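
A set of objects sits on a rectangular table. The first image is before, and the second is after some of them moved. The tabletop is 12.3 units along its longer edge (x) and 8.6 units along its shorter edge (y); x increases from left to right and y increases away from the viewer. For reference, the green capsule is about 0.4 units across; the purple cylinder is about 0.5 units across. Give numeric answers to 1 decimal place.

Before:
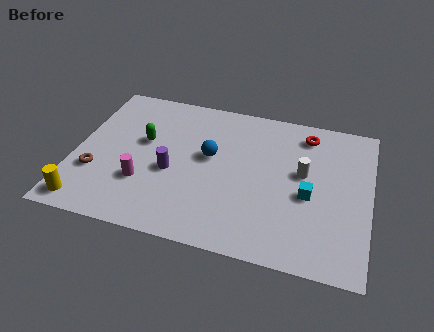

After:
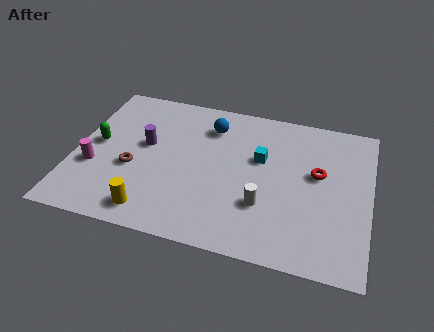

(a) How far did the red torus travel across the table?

2.3

From (9.5, 7.2) to (10.1, 5.0), the red torus covered √(0.6² + 2.2²) ≈ 2.3 units.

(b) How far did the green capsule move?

2.0

From (2.8, 5.1) to (0.9, 4.5), the green capsule covered √(1.9² + 0.6²) ≈ 2.0 units.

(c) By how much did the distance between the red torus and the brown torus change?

-1.8

Before: roughly 9.6 units apart; after: 7.8. That's 1.8 units closer together.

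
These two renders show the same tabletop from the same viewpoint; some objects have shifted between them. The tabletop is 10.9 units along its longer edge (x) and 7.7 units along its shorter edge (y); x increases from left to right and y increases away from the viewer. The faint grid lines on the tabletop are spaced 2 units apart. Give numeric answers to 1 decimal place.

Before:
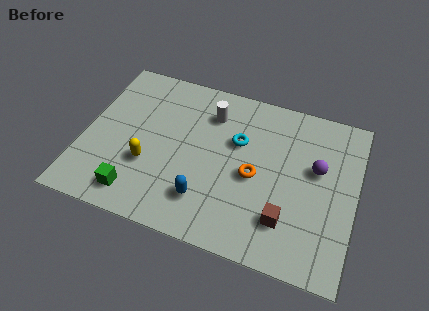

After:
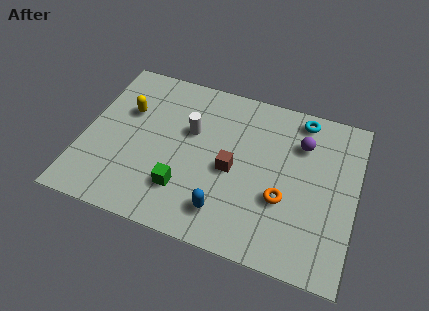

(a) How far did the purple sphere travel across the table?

1.2

From (9.3, 4.6) to (8.6, 5.6), the purple sphere covered √(0.7² + 1.0²) ≈ 1.2 units.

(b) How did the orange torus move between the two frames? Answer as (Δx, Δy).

(1.2, -0.7)

The orange torus was at about (6.9, 3.5) and moved to about (8.1, 2.8).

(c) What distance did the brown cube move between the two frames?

2.8

The brown cube moved from about (8.3, 1.9) to (6.0, 3.5), a distance of √(2.3² + 1.6²) ≈ 2.8.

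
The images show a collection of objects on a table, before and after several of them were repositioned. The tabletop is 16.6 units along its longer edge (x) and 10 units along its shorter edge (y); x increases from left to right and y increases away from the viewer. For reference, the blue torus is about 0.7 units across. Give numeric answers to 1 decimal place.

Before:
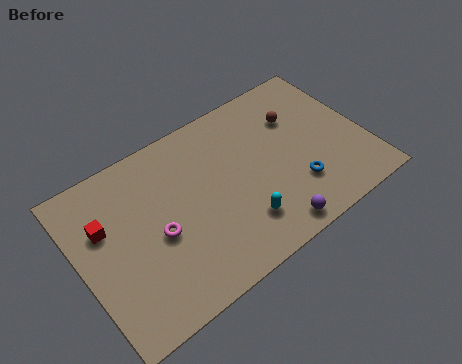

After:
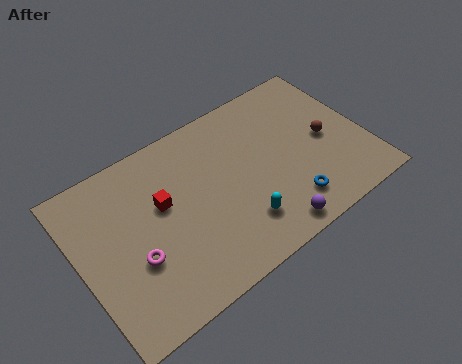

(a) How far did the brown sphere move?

2.6

The brown sphere was near (13.1, 7.0) before and (14.4, 4.8) after, so it travelled √(1.3² + 2.2²) ≈ 2.6 units.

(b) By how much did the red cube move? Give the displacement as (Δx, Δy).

(3.3, -0.5)

The red cube started near (1.6, 6.5) and ended near (4.9, 6.0).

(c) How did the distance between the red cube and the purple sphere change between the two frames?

-2.9

They were about 10.2 units apart before and 7.3 after — 2.9 units closer together.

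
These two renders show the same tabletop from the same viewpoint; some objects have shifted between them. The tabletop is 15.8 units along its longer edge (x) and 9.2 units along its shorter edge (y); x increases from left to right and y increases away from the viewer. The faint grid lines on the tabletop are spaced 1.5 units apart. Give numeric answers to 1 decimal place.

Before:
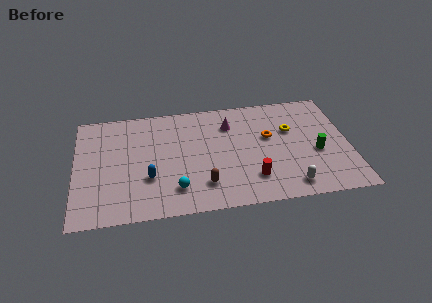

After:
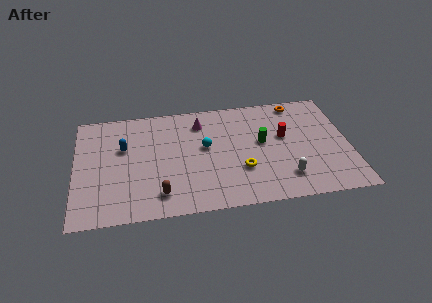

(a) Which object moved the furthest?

the yellow torus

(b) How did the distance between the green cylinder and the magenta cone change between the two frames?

-1.7

The distance was about 5.8 in the first image and 4.1 in the second, so they moved 1.7 units closer together.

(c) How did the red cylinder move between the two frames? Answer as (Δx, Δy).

(2.0, 3.2)

The red cylinder was at about (10.1, 2.2) and moved to about (12.1, 5.4).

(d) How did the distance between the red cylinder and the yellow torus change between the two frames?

-0.9

The distance was about 4.4 in the first image and 3.5 in the second, so they moved 0.9 units closer together.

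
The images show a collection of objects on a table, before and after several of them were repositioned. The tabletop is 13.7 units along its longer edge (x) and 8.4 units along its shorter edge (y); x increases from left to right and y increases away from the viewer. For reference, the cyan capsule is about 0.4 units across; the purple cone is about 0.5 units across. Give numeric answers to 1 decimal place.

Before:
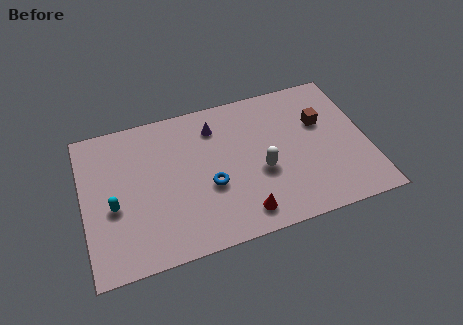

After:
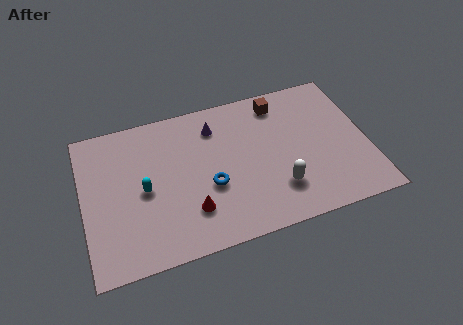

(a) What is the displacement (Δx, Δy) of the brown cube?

(-1.9, 1.7)

The brown cube was at about (11.6, 5.4) and moved to about (9.7, 7.1).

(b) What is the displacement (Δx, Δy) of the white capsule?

(0.7, -1.2)

The white capsule started near (8.5, 3.4) and ended near (9.2, 2.2).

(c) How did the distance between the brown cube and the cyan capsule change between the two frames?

-2.9

They were about 10.4 units apart before and 7.5 after — 2.9 units closer together.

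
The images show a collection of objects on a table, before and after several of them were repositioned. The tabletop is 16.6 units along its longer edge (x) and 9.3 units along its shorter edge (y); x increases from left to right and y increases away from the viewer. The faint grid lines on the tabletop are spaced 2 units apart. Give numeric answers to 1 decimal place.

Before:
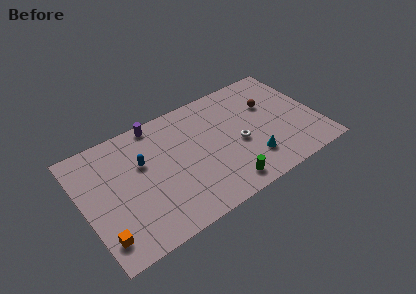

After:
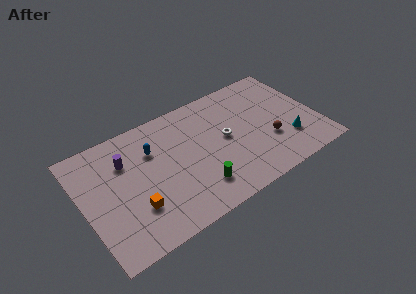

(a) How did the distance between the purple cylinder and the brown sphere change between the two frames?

+2.2

The distance was about 8.2 in the first image and 10.4 in the second, so they moved 2.2 units further apart.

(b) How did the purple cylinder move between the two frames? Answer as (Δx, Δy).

(-2.5, -1.9)

The purple cylinder started near (5.7, 8.5) and ended near (3.2, 6.6).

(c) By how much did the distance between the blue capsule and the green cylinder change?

-1.8

Before: roughly 6.9 units apart; after: 5.1. That's 1.8 units closer together.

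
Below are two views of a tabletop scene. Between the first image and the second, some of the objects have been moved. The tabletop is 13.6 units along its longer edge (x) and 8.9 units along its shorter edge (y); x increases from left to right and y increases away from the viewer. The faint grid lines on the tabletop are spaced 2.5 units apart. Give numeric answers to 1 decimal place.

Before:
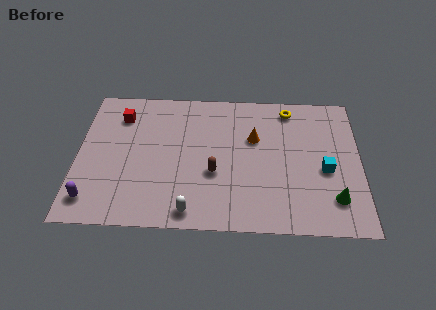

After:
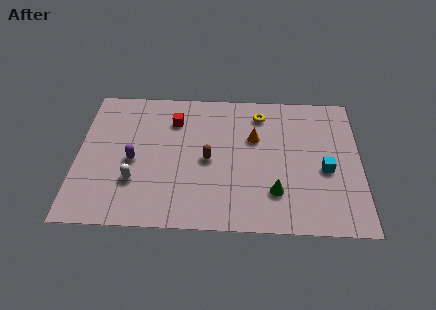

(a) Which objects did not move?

the orange cone and the cyan cube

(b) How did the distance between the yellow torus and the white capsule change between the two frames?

-0.6

Before: roughly 8.2 units apart; after: 7.6. That's 0.6 units closer together.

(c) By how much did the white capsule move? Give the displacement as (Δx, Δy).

(-2.7, 1.7)

The white capsule was at about (5.5, 1.0) and moved to about (2.8, 2.7).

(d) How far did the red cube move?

2.6

The red cube was near (2.0, 6.9) before and (4.6, 6.7) after, so it travelled √(2.6² + 0.2²) ≈ 2.6 units.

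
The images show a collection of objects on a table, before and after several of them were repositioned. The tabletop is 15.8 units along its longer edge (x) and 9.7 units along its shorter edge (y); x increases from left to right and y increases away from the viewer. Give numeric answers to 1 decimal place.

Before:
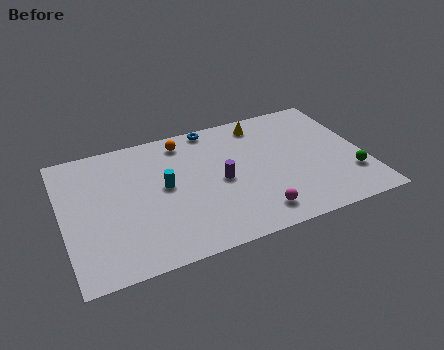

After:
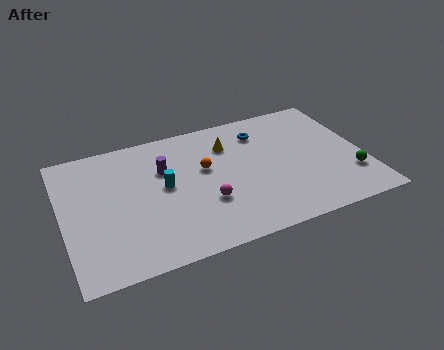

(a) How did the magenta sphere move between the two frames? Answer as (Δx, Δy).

(-2.4, 1.7)

From the two frames, the magenta sphere sits at roughly (9.7, 1.6) before and (7.3, 3.3) after.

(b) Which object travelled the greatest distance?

the purple cylinder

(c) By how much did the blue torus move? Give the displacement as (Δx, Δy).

(2.5, -1.3)

From the two frames, the blue torus sits at roughly (8.2, 8.9) before and (10.7, 7.6) after.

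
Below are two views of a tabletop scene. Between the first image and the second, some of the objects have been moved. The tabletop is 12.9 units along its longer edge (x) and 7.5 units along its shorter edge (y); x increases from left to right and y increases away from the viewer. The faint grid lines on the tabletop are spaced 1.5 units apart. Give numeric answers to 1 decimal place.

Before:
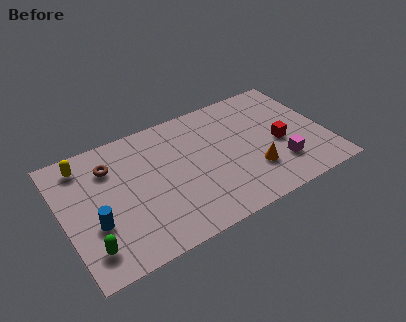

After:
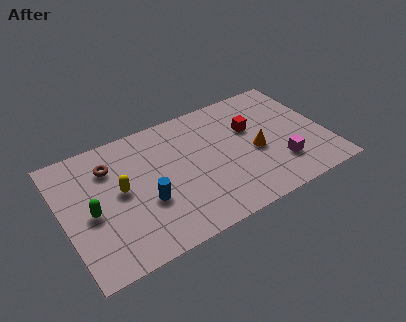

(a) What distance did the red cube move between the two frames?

1.9

From (10.6, 3.3) to (9.4, 4.8), the red cube covered √(1.2² + 1.5²) ≈ 1.9 units.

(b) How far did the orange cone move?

1.1

From (9.1, 2.2) to (9.4, 3.3), the orange cone covered √(0.3² + 1.1²) ≈ 1.1 units.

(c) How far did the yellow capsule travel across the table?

2.7

From (1.3, 6.3) to (2.8, 4.0), the yellow capsule covered √(1.5² + 2.3²) ≈ 2.7 units.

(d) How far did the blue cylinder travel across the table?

2.5

The blue cylinder was near (1.4, 2.7) before and (3.9, 2.8) after, so it travelled √(2.5² + 0.1²) ≈ 2.5 units.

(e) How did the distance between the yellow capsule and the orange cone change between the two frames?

-2.2

They were about 8.8 units apart before and 6.6 after — 2.2 units closer together.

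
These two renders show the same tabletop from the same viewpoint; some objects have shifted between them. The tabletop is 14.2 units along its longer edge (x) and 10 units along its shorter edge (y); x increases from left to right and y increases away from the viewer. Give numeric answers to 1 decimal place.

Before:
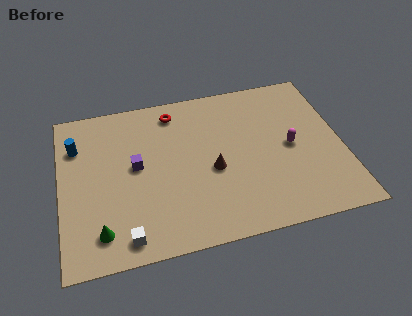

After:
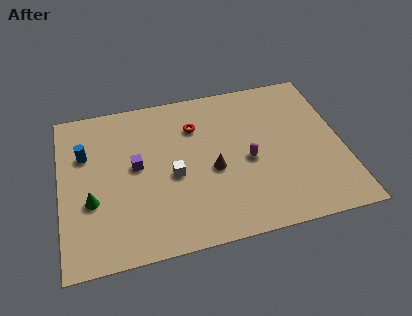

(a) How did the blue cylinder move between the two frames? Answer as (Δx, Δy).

(0.4, -0.6)

The blue cylinder was at about (0.9, 7.3) and moved to about (1.3, 6.7).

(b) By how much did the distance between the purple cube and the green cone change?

-1.2

They were about 4.1 units apart before and 2.9 after — 1.2 units closer together.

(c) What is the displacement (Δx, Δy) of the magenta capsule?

(-2.2, -0.4)

The magenta capsule was at about (11.6, 4.9) and moved to about (9.4, 4.5).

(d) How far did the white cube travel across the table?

4.1

From (3.1, 1.2) to (5.6, 4.4), the white cube covered √(2.5² + 3.2²) ≈ 4.1 units.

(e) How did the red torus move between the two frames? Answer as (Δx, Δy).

(1.0, -1.2)

The red torus started near (5.9, 8.5) and ended near (6.9, 7.3).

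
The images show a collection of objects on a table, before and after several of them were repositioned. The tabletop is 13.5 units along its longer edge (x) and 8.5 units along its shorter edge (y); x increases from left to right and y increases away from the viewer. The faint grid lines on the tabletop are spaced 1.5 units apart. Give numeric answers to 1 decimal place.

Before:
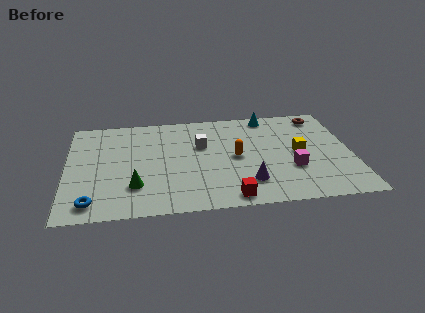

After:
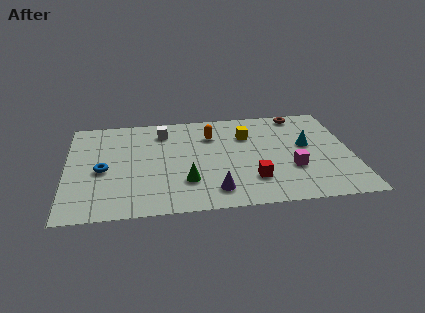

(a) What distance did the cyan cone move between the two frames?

3.3

The cyan cone was near (9.7, 7.6) before and (11.4, 4.8) after, so it travelled √(1.7² + 2.8²) ≈ 3.3 units.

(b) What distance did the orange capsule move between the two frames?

2.3

From (8.0, 4.2) to (6.9, 6.2), the orange capsule covered √(1.1² + 2.0²) ≈ 2.3 units.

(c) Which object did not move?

the magenta cube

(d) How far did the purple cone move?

1.7

From (8.5, 2.0) to (6.9, 1.5), the purple cone covered √(1.6² + 0.5²) ≈ 1.7 units.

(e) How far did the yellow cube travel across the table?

3.0

The yellow cube moved from about (11.0, 4.2) to (8.6, 6.0), a distance of √(2.4² + 1.8²) ≈ 3.0.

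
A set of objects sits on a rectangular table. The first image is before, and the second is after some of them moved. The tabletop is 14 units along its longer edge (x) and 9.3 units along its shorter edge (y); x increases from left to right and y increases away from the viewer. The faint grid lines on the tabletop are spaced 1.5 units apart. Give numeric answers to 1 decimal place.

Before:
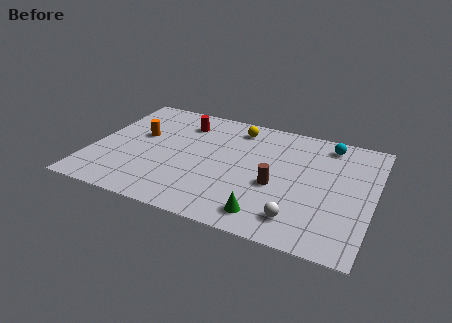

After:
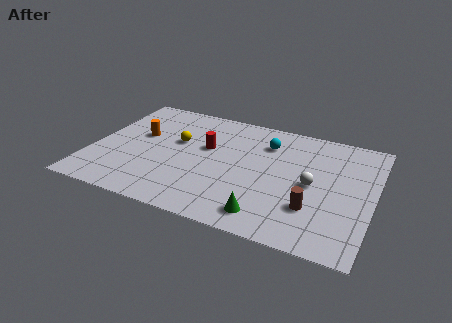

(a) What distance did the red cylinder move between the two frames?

2.2

The red cylinder moved from about (4.2, 7.3) to (5.6, 5.6), a distance of √(1.4² + 1.7²) ≈ 2.2.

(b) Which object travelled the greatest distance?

the yellow sphere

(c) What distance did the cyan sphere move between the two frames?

3.2

The cyan sphere was near (11.5, 8.0) before and (8.5, 7.0) after, so it travelled √(3.0² + 1.0²) ≈ 3.2 units.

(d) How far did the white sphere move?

2.8

The white sphere was near (10.6, 1.7) before and (11.0, 4.5) after, so it travelled √(0.4² + 2.8²) ≈ 2.8 units.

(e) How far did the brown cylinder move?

2.2

The brown cylinder was near (9.3, 3.8) before and (11.2, 2.7) after, so it travelled √(1.9² + 1.1²) ≈ 2.2 units.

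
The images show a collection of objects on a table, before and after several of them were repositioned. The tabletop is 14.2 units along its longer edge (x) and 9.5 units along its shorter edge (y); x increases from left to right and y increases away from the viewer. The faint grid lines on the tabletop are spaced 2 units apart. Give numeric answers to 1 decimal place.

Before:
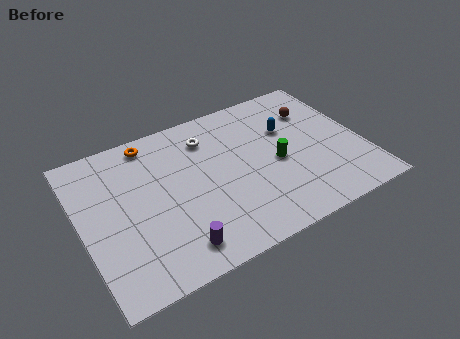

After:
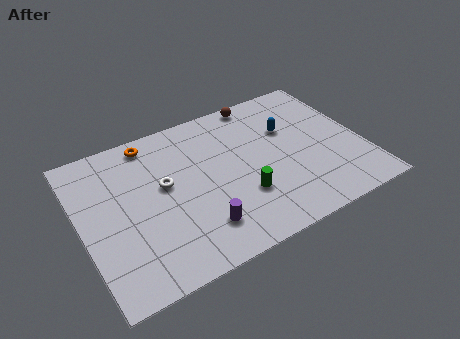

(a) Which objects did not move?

the blue capsule and the orange torus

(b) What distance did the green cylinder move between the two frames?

2.4

The green cylinder was near (9.8, 4.3) before and (7.8, 3.0) after, so it travelled √(2.0² + 1.3²) ≈ 2.4 units.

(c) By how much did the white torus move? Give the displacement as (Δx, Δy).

(-2.5, -2.0)

The white torus was at about (6.7, 7.4) and moved to about (4.2, 5.4).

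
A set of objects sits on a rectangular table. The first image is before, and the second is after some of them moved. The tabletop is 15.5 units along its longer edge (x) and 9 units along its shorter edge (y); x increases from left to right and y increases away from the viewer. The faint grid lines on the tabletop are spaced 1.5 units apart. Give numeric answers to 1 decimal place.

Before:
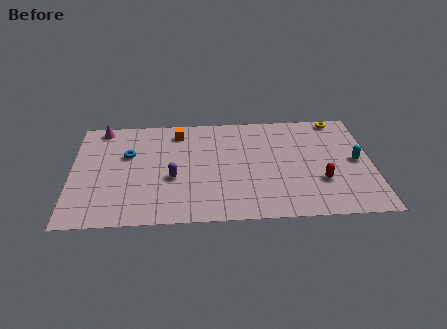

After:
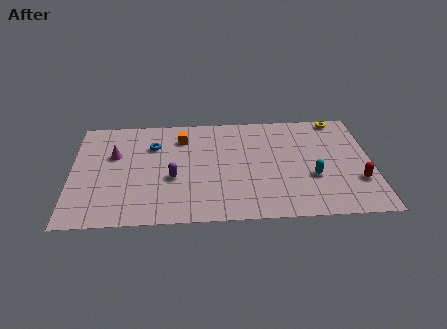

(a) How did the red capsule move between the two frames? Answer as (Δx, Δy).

(1.9, -0.1)

From the two frames, the red capsule sits at roughly (12.8, 2.9) before and (14.7, 2.8) after.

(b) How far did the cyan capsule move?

2.6

The cyan capsule moved from about (14.7, 4.5) to (12.4, 3.3), a distance of √(2.3² + 1.2²) ≈ 2.6.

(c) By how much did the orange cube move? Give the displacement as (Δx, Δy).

(0.2, -0.5)

The orange cube was at about (5.5, 7.5) and moved to about (5.7, 7.0).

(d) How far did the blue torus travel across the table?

1.5

The blue torus was near (2.9, 5.7) before and (4.2, 6.4) after, so it travelled √(1.3² + 0.7²) ≈ 1.5 units.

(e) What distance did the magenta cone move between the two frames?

2.5

The magenta cone was near (1.5, 8.1) before and (2.2, 5.7) after, so it travelled √(0.7² + 2.4²) ≈ 2.5 units.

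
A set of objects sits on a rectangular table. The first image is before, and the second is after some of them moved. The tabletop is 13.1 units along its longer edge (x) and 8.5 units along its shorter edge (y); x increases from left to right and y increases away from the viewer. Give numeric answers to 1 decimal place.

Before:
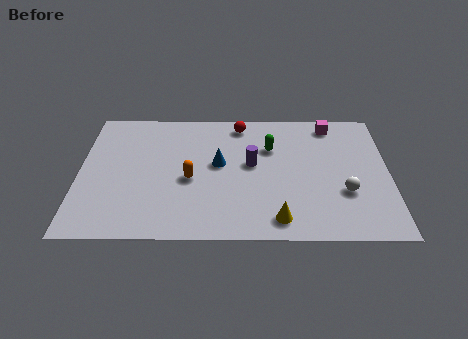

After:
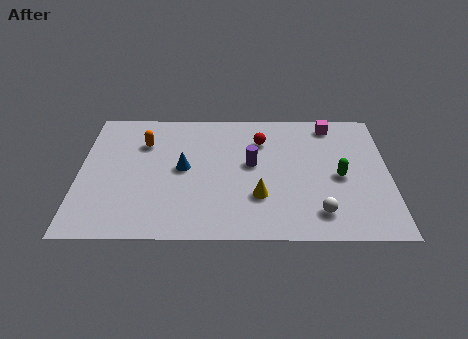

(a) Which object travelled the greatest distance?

the green capsule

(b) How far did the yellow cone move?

1.6

The yellow cone moved from about (8.4, 1.2) to (7.6, 2.6), a distance of √(0.8² + 1.4²) ≈ 1.6.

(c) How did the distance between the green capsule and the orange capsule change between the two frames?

+4.6

The distance was about 4.0 in the first image and 8.6 in the second, so they moved 4.6 units further apart.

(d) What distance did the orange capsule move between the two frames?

3.1

From (4.7, 3.7) to (2.7, 6.1), the orange capsule covered √(2.0² + 2.4²) ≈ 3.1 units.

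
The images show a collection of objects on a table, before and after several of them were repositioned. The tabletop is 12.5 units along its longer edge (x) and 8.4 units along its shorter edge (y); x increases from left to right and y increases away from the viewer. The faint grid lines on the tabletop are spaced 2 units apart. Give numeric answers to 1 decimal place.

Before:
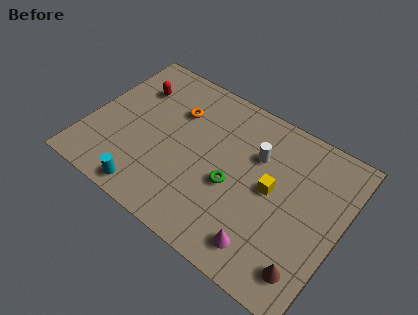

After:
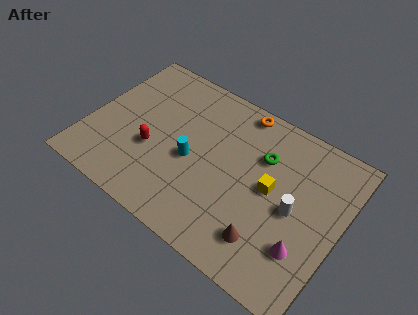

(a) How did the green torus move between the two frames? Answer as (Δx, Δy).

(1.1, 2.3)

The green torus started near (7.3, 3.5) and ended near (8.4, 5.8).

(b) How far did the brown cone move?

2.0

From (11.4, 1.5) to (9.4, 1.8), the brown cone covered √(2.0² + 0.3²) ≈ 2.0 units.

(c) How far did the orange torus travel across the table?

3.4

The orange torus moved from about (4.0, 5.9) to (6.9, 7.6), a distance of √(2.9² + 1.7²) ≈ 3.4.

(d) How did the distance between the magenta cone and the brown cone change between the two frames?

-0.3

Before: roughly 2.1 units apart; after: 1.8. That's 0.3 units closer together.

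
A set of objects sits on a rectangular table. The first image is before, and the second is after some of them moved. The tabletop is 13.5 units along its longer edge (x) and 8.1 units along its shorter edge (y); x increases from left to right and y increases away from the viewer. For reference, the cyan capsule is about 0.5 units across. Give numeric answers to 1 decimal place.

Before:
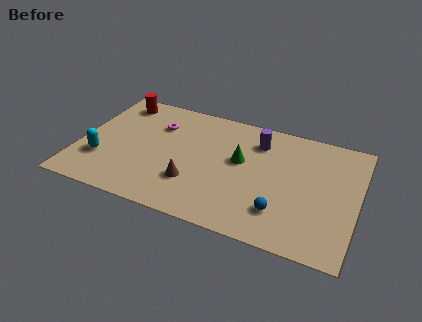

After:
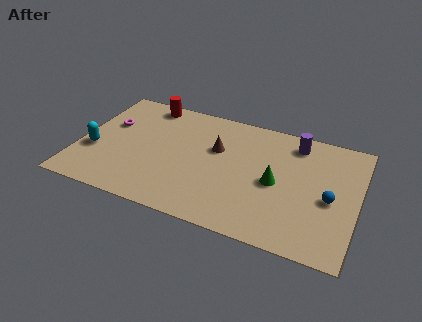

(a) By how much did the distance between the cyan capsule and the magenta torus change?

-1.9

They were about 4.1 units apart before and 2.2 after — 1.9 units closer together.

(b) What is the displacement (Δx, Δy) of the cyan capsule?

(-0.4, 0.5)

The cyan capsule was at about (1.2, 2.5) and moved to about (0.8, 3.0).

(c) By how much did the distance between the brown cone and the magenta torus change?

+1.3

The distance was about 4.0 in the first image and 5.3 in the second, so they moved 1.3 units further apart.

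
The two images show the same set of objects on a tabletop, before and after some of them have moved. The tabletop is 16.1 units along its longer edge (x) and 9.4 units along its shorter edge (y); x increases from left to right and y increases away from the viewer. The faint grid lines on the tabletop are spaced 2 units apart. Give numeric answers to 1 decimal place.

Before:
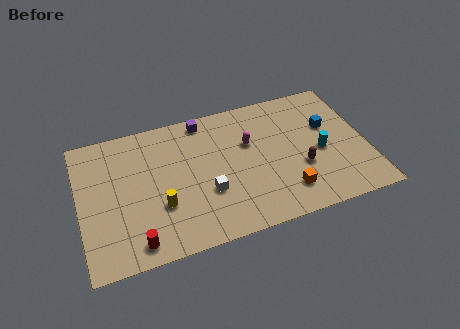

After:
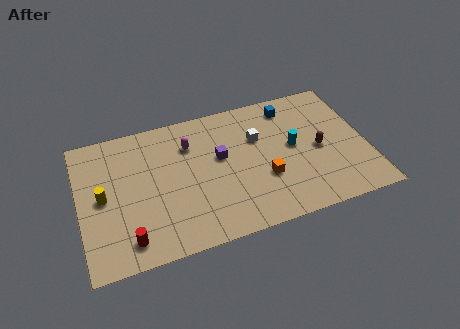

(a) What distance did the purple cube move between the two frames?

3.0

From (7.2, 8.4) to (7.9, 5.5), the purple cube covered √(0.7² + 2.9²) ≈ 3.0 units.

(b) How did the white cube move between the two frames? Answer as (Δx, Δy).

(3.1, 2.9)

From the two frames, the white cube sits at roughly (7.0, 3.3) before and (10.1, 6.2) after.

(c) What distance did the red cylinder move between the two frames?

0.5

The red cylinder was near (2.9, 1.2) before and (2.5, 1.5) after, so it travelled √(0.4² + 0.3²) ≈ 0.5 units.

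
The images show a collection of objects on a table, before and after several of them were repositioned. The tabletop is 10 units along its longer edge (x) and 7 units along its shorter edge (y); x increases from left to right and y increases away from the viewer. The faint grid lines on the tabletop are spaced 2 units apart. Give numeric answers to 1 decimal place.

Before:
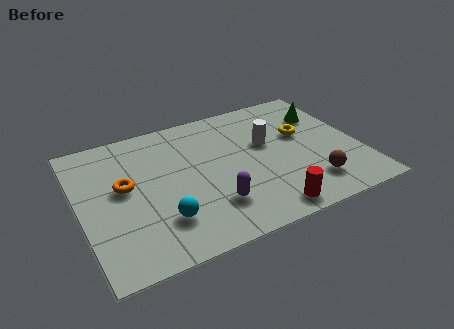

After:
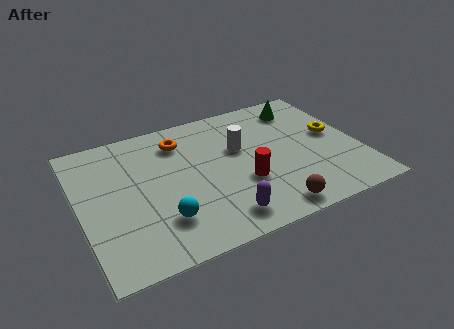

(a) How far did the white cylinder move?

1.0

The white cylinder moved from about (6.8, 4.2) to (5.8, 4.3), a distance of √(1.0² + 0.1²) ≈ 1.0.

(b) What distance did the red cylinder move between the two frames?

1.8

From (6.3, 0.8) to (5.7, 2.5), the red cylinder covered √(0.6² + 1.7²) ≈ 1.8 units.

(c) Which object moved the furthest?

the orange torus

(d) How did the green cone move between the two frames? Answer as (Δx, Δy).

(-0.7, 0.7)

From the two frames, the green cone sits at roughly (9.0, 5.0) before and (8.3, 5.7) after.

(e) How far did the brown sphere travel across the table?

1.7

The brown sphere moved from about (8.0, 1.5) to (6.4, 0.8), a distance of √(1.6² + 0.7²) ≈ 1.7.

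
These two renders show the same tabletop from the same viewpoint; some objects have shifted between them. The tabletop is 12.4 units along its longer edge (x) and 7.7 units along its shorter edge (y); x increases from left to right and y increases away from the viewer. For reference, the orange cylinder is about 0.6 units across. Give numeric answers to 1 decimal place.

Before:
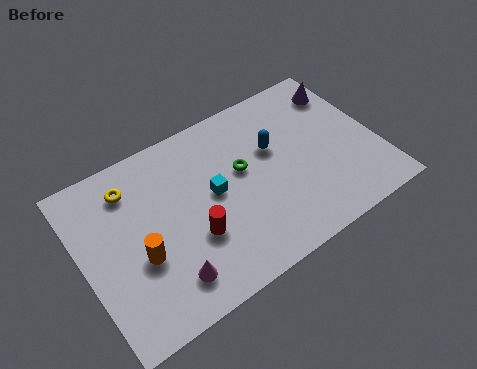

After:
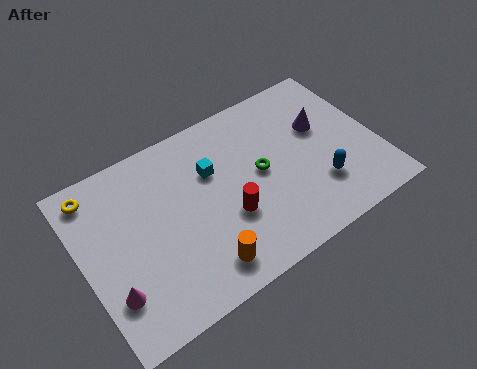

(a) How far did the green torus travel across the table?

0.9

From (6.8, 4.5) to (7.5, 4.0), the green torus covered √(0.7² + 0.5²) ≈ 0.9 units.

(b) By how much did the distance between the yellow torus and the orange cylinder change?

+3.3

They were about 3.1 units apart before and 6.4 after — 3.3 units further apart.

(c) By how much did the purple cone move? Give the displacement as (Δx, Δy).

(-1.2, -1.3)

The purple cone was at about (11.5, 6.1) and moved to about (10.3, 4.8).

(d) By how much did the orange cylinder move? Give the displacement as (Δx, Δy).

(2.3, -1.7)

The orange cylinder was at about (2.2, 3.0) and moved to about (4.5, 1.3).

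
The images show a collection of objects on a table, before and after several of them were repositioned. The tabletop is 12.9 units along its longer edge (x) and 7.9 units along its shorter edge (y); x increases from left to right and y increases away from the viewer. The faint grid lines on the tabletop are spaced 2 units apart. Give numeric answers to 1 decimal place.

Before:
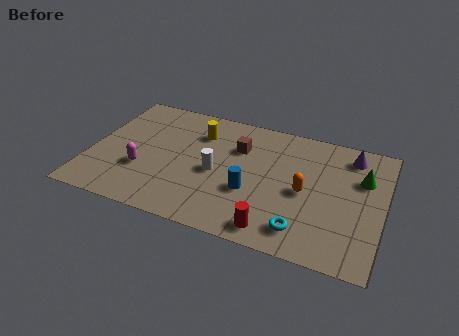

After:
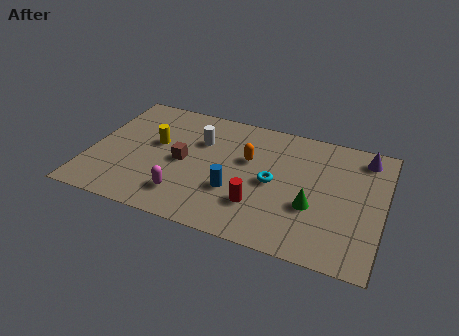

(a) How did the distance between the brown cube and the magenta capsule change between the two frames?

-2.8

They were about 4.9 units apart before and 2.1 after — 2.8 units closer together.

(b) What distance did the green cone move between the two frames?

3.1

The green cone moved from about (11.9, 5.3) to (9.9, 2.9), a distance of √(2.0² + 2.4²) ≈ 3.1.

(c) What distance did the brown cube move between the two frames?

2.9

The brown cube moved from about (6.4, 5.5) to (4.1, 3.8), a distance of √(2.3² + 1.7²) ≈ 2.9.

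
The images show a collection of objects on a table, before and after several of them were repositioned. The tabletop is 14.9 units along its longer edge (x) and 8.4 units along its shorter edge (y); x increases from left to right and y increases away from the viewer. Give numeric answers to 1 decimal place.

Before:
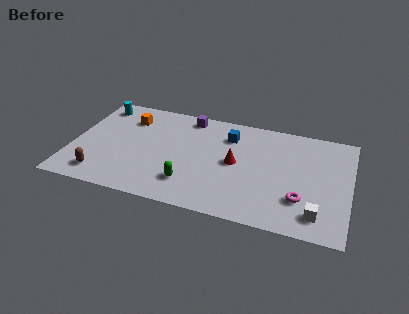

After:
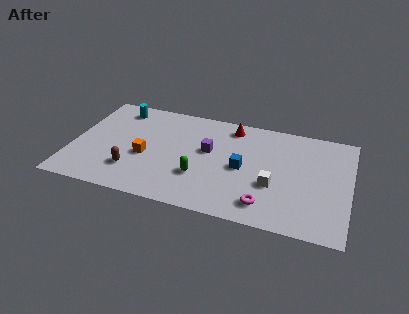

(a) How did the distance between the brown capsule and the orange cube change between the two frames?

-3.7

Before: roughly 5.1 units apart; after: 1.4. That's 3.7 units closer together.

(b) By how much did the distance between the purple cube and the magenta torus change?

-3.4

Before: roughly 8.1 units apart; after: 4.7. That's 3.4 units closer together.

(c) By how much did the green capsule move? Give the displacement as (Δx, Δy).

(0.5, 0.7)

The green capsule was at about (6.5, 2.0) and moved to about (7.0, 2.7).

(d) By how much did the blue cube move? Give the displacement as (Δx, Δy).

(0.9, -2.4)

The blue cube started near (8.3, 6.4) and ended near (9.2, 4.0).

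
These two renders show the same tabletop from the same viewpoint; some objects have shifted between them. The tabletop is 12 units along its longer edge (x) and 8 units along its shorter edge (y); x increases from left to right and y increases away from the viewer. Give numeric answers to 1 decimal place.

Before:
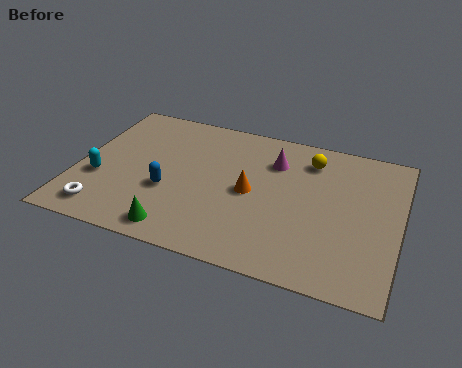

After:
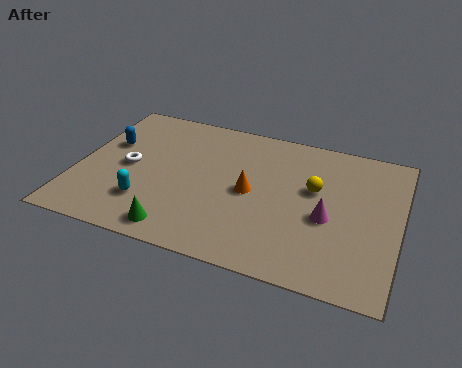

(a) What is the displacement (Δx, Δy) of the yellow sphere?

(0.3, -1.6)

The yellow sphere was at about (8.5, 6.4) and moved to about (8.8, 4.8).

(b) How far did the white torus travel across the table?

2.8

From (1.3, 1.2) to (1.9, 3.9), the white torus covered √(0.6² + 2.7²) ≈ 2.8 units.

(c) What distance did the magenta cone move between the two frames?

3.3

From (7.2, 5.9) to (9.4, 3.4), the magenta cone covered √(2.2² + 2.5²) ≈ 3.3 units.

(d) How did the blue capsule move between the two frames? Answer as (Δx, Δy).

(-2.5, 2.0)

From the two frames, the blue capsule sits at roughly (3.5, 3.0) before and (1.0, 5.0) after.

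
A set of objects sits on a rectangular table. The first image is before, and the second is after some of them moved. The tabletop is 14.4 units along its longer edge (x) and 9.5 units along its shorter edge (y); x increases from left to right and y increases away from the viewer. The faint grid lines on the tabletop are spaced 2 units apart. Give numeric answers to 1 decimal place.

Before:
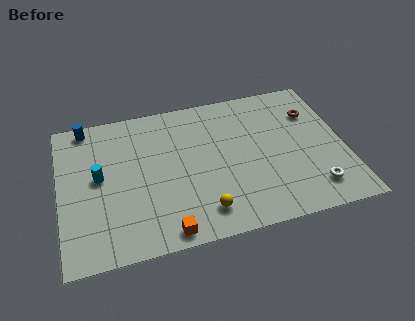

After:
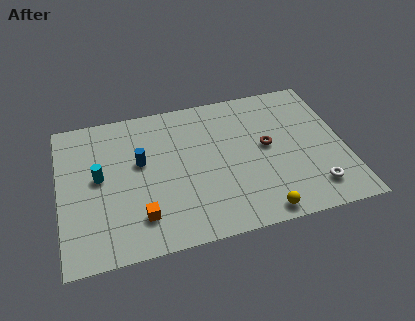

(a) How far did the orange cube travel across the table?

1.7

From (5.1, 0.9) to (3.9, 2.1), the orange cube covered √(1.2² + 1.2²) ≈ 1.7 units.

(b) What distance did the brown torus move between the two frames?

3.0

From (13.0, 6.8) to (10.5, 5.1), the brown torus covered √(2.5² + 1.7²) ≈ 3.0 units.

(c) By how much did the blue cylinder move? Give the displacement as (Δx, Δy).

(2.6, -3.0)

The blue cylinder started near (1.5, 8.6) and ended near (4.1, 5.6).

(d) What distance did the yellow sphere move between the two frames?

2.9

The yellow sphere moved from about (7.0, 1.7) to (9.8, 0.9), a distance of √(2.8² + 0.8²) ≈ 2.9.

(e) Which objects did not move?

the cyan cylinder and the white torus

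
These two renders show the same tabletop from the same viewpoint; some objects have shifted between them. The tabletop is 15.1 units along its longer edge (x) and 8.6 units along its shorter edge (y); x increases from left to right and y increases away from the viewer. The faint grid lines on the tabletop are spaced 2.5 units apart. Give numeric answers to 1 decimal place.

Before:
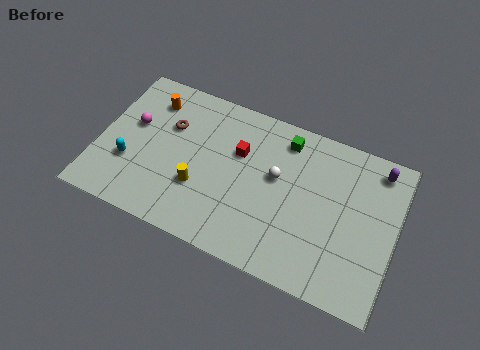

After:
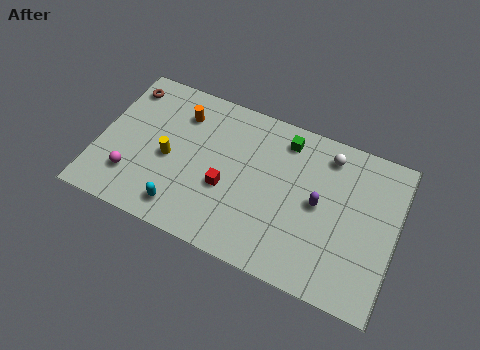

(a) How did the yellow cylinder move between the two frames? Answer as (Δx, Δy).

(-1.7, 1.0)

The yellow cylinder was at about (5.3, 2.9) and moved to about (3.6, 3.9).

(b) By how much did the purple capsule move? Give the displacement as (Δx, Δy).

(-2.7, -3.0)

The purple capsule started near (13.9, 7.4) and ended near (11.2, 4.4).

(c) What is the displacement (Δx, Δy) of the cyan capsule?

(2.9, -1.5)

From the two frames, the cyan capsule sits at roughly (1.7, 2.9) before and (4.6, 1.4) after.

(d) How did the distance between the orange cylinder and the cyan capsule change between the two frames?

+1.3

They were about 3.9 units apart before and 5.2 after — 1.3 units further apart.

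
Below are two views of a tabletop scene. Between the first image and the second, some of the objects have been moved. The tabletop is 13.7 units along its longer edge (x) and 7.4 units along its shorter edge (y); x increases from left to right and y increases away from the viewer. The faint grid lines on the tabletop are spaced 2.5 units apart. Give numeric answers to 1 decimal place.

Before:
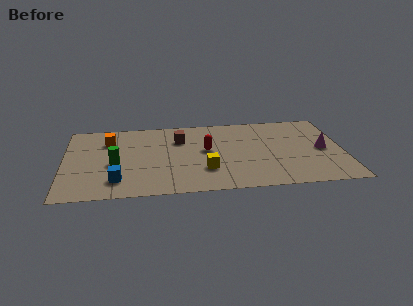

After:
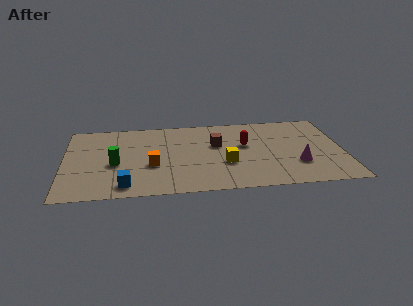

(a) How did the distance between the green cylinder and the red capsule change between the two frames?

+1.9

They were about 4.6 units apart before and 6.5 after — 1.9 units further apart.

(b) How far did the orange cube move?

3.3

The orange cube was near (2.2, 5.5) before and (4.3, 2.9) after, so it travelled √(2.1² + 2.6²) ≈ 3.3 units.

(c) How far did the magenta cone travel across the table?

1.8

From (12.7, 3.6) to (11.4, 2.3), the magenta cone covered √(1.3² + 1.3²) ≈ 1.8 units.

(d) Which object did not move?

the green cylinder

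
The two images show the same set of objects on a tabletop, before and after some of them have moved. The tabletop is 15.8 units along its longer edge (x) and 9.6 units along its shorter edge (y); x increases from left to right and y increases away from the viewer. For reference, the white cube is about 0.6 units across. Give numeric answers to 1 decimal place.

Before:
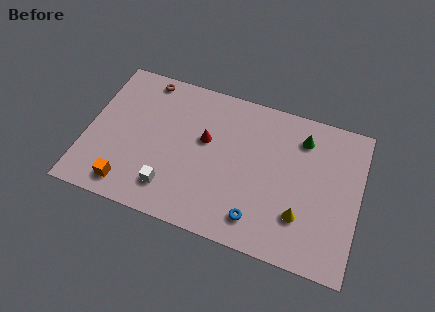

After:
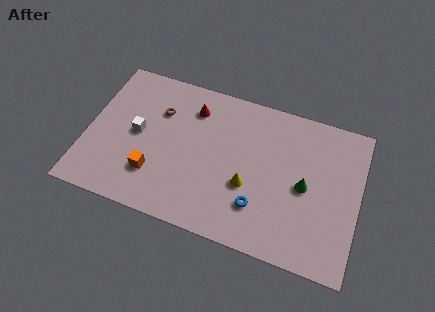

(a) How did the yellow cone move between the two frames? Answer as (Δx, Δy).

(-3.1, 0.9)

The yellow cone started near (12.6, 2.7) and ended near (9.5, 3.6).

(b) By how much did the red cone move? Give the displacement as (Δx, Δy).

(-0.9, 1.8)

The red cone started near (6.8, 5.7) and ended near (5.9, 7.5).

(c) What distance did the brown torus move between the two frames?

2.1

From (3.0, 8.6) to (4.0, 6.7), the brown torus covered √(1.0² + 1.9²) ≈ 2.1 units.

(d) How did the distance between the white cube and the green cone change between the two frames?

+0.7

They were about 9.1 units apart before and 9.8 after — 0.7 units further apart.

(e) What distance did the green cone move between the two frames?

3.0

The green cone moved from about (12.3, 7.6) to (12.7, 4.6), a distance of √(0.4² + 3.0²) ≈ 3.0.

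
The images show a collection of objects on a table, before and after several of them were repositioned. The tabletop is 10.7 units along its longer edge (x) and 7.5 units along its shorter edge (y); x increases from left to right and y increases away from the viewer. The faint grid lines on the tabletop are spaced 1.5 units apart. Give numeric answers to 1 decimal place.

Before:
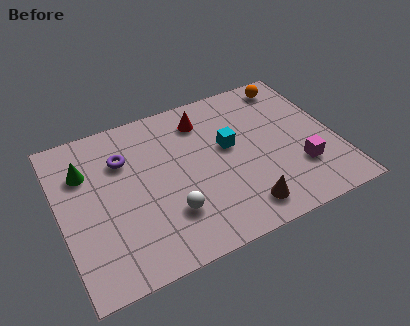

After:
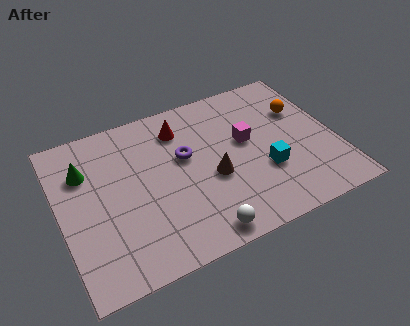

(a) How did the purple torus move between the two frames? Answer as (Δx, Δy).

(2.3, -0.8)

The purple torus started near (2.6, 5.3) and ended near (4.9, 4.5).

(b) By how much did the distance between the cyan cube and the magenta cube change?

-1.5

The distance was about 3.3 in the first image and 1.8 in the second, so they moved 1.5 units closer together.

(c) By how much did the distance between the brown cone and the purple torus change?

-4.1

They were about 5.8 units apart before and 1.7 after — 4.1 units closer together.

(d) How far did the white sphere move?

1.6

The white sphere moved from about (4.0, 2.1) to (5.0, 0.8), a distance of √(1.0² + 1.3²) ≈ 1.6.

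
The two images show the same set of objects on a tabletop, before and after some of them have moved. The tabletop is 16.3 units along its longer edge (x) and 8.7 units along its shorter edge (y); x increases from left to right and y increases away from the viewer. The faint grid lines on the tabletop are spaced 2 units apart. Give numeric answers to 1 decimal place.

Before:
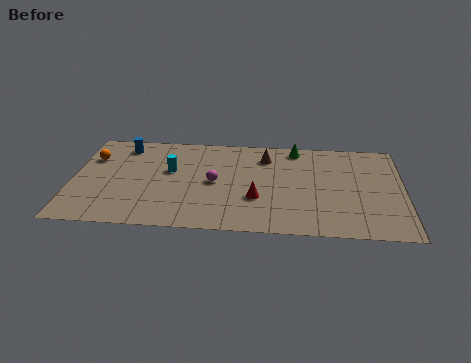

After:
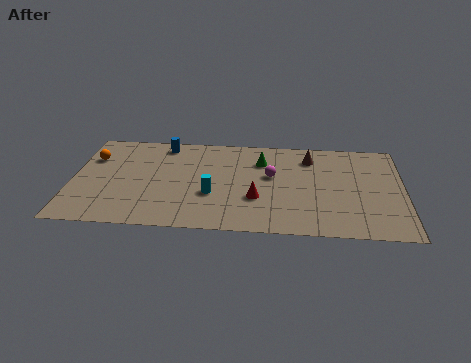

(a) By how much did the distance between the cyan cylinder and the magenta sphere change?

+1.1

Before: roughly 2.4 units apart; after: 3.5. That's 1.1 units further apart.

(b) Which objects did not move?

the red cone and the orange sphere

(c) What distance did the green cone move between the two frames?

2.1

The green cone moved from about (11.0, 7.7) to (9.3, 6.4), a distance of √(1.7² + 1.3²) ≈ 2.1.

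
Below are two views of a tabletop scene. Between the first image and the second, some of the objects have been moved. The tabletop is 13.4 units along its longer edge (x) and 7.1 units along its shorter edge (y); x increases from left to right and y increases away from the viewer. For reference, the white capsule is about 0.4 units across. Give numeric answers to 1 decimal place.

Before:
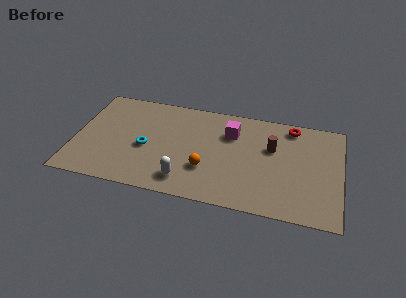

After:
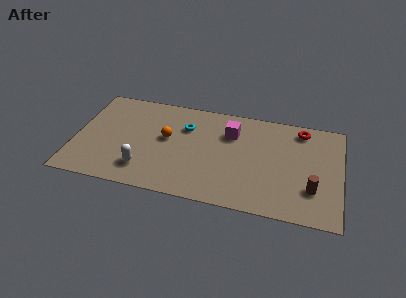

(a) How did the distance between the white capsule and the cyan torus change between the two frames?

+1.1

They were about 2.8 units apart before and 3.9 after — 1.1 units further apart.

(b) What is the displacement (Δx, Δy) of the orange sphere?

(-2.1, 1.7)

From the two frames, the orange sphere sits at roughly (6.7, 2.3) before and (4.6, 4.0) after.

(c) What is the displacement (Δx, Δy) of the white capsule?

(-2.1, 0.3)

From the two frames, the white capsule sits at roughly (5.7, 1.3) before and (3.6, 1.6) after.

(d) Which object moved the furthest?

the brown cylinder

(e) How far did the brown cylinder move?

3.2

The brown cylinder moved from about (9.9, 4.5) to (12.0, 2.1), a distance of √(2.1² + 2.4²) ≈ 3.2.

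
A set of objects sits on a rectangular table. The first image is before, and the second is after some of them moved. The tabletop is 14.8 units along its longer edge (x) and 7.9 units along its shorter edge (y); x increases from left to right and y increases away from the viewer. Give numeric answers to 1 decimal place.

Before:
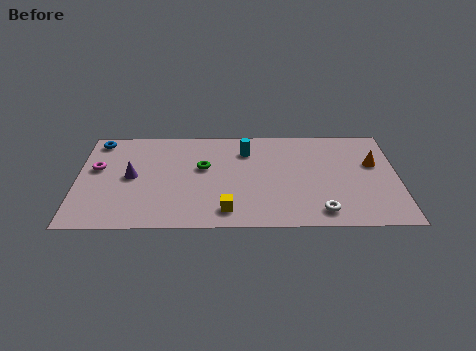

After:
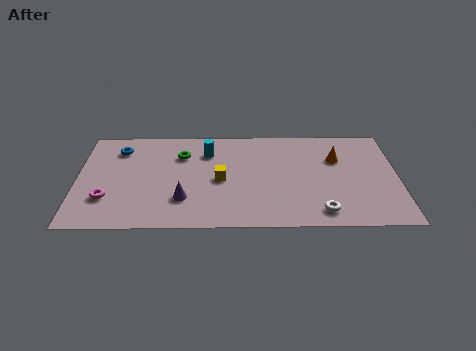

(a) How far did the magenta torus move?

2.5

The magenta torus was near (0.9, 4.7) before and (1.4, 2.3) after, so it travelled √(0.5² + 2.4²) ≈ 2.5 units.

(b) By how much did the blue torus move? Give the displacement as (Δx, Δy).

(1.0, -0.7)

From the two frames, the blue torus sits at roughly (0.9, 6.9) before and (1.9, 6.2) after.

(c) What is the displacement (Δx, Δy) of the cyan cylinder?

(-1.8, -0.1)

The cyan cylinder was at about (7.8, 6.0) and moved to about (6.0, 5.9).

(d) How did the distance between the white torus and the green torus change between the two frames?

+1.4

Before: roughly 6.4 units apart; after: 7.8. That's 1.4 units further apart.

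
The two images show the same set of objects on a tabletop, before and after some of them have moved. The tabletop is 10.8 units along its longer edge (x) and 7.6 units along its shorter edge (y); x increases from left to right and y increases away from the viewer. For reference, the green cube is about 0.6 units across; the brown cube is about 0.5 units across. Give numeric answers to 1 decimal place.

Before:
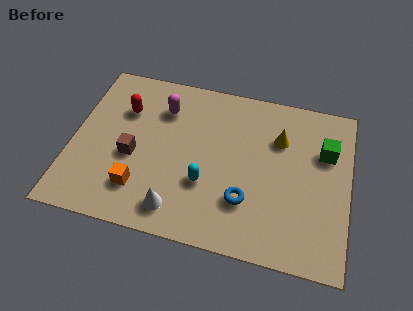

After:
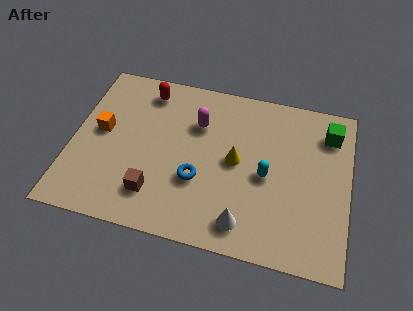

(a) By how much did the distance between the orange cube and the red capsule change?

-0.8

The distance was about 3.6 in the first image and 2.8 in the second, so they moved 0.8 units closer together.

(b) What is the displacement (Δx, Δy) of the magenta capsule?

(1.4, -0.4)

The magenta capsule was at about (3.4, 5.7) and moved to about (4.8, 5.3).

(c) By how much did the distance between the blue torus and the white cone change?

-0.4

They were about 2.8 units apart before and 2.4 after — 0.4 units closer together.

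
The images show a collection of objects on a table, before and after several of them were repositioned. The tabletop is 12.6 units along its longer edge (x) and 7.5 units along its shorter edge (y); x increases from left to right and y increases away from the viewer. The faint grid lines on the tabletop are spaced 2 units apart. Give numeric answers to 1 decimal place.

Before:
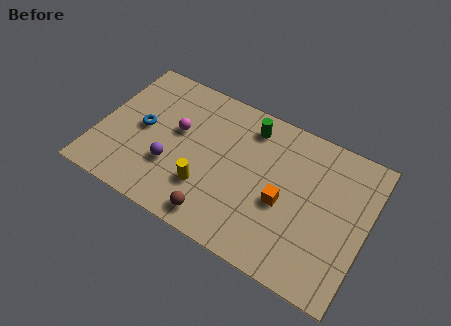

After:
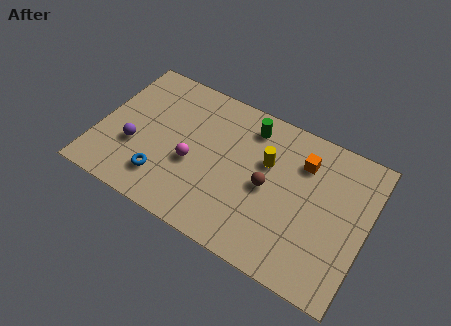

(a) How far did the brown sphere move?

3.3

The brown sphere was near (6.0, 1.0) before and (8.0, 3.6) after, so it travelled √(2.0² + 2.6²) ≈ 3.3 units.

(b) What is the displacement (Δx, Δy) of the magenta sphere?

(0.9, -1.3)

The magenta sphere started near (3.6, 4.4) and ended near (4.5, 3.1).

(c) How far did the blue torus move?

2.5

From (2.0, 3.8) to (3.3, 1.7), the blue torus covered √(1.3² + 2.1²) ≈ 2.5 units.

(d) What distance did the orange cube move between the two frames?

2.5

The orange cube moved from about (8.8, 3.2) to (9.4, 5.6), a distance of √(0.6² + 2.4²) ≈ 2.5.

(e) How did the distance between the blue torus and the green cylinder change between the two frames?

+0.3

They were about 5.4 units apart before and 5.7 after — 0.3 units further apart.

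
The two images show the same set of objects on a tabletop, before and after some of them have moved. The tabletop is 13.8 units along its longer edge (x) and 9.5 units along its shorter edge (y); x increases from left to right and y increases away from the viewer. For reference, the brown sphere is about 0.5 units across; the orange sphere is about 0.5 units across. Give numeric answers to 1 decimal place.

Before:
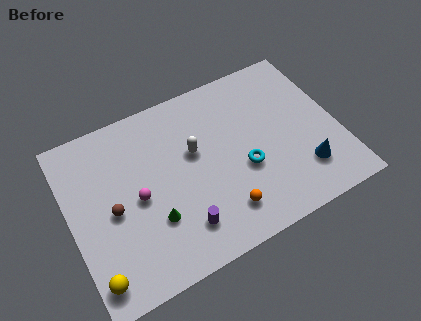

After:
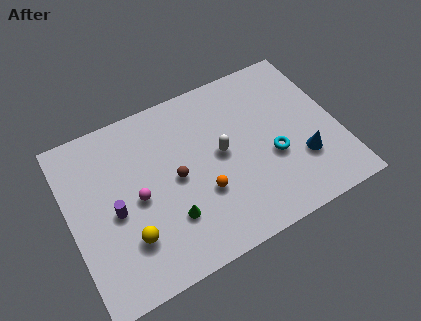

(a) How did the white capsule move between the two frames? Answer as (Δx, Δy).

(1.3, -0.7)

From the two frames, the white capsule sits at roughly (6.5, 5.7) before and (7.8, 5.0) after.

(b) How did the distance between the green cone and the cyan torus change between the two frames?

+0.7

They were about 4.9 units apart before and 5.6 after — 0.7 units further apart.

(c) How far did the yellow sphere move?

2.2

The yellow sphere was near (0.8, 1.4) before and (2.7, 2.6) after, so it travelled √(1.9² + 1.2²) ≈ 2.2 units.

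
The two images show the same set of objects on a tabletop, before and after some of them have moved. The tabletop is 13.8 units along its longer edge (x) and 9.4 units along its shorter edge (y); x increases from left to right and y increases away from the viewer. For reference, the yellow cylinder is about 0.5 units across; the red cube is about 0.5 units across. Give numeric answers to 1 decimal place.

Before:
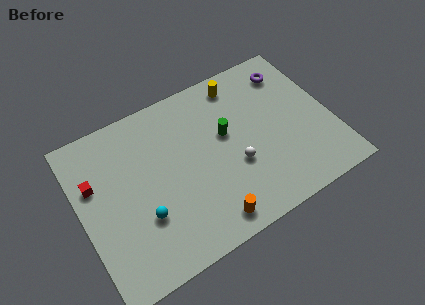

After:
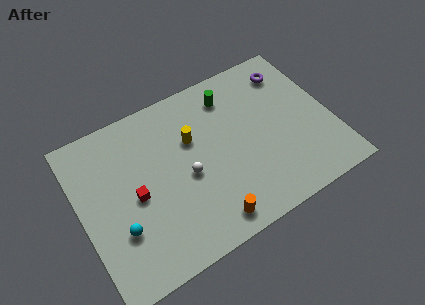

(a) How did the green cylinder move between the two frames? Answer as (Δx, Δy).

(0.6, 2.1)

The green cylinder was at about (8.1, 5.5) and moved to about (8.7, 7.6).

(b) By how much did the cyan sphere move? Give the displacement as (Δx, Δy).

(-1.3, -0.1)

From the two frames, the cyan sphere sits at roughly (3.1, 3.1) before and (1.8, 3.0) after.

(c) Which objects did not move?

the orange cylinder and the purple torus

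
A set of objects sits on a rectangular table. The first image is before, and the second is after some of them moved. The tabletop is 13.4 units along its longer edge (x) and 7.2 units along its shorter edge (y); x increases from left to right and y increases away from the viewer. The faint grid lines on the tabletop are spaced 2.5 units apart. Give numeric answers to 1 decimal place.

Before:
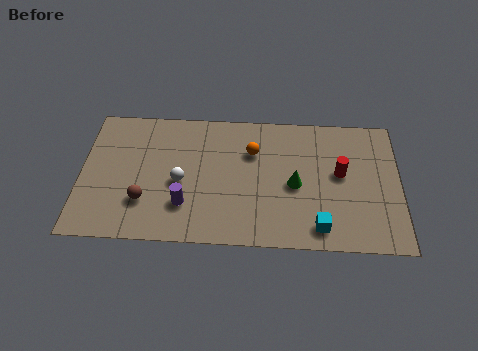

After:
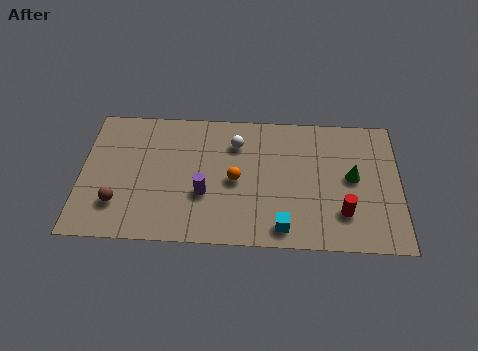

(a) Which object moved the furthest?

the white sphere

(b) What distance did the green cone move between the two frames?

2.5

From (9.0, 3.3) to (11.4, 3.8), the green cone covered √(2.4² + 0.5²) ≈ 2.5 units.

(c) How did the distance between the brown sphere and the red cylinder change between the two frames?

+1.0

They were about 8.4 units apart before and 9.4 after — 1.0 units further apart.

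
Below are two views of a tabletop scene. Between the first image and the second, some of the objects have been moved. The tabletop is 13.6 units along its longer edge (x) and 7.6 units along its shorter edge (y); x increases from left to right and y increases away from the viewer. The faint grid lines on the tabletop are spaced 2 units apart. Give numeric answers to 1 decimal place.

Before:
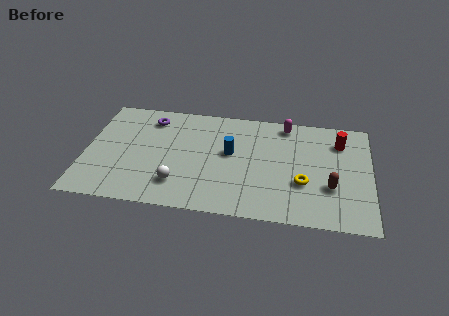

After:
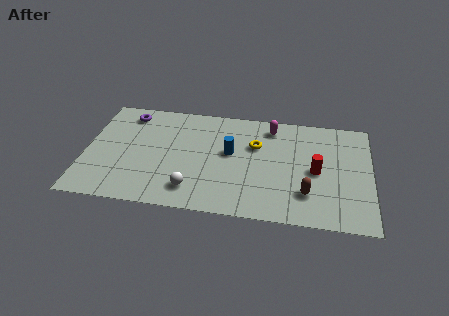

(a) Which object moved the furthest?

the yellow torus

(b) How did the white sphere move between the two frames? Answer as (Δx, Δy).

(0.7, -0.3)

From the two frames, the white sphere sits at roughly (4.5, 1.8) before and (5.2, 1.5) after.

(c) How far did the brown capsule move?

1.3

The brown capsule moved from about (11.7, 2.6) to (10.6, 2.0), a distance of √(1.1² + 0.6²) ≈ 1.3.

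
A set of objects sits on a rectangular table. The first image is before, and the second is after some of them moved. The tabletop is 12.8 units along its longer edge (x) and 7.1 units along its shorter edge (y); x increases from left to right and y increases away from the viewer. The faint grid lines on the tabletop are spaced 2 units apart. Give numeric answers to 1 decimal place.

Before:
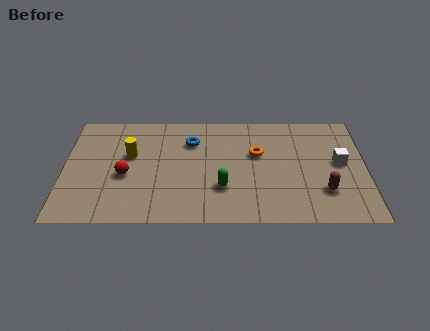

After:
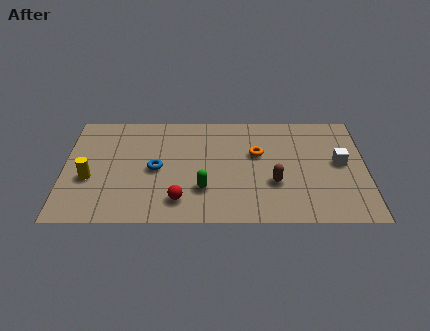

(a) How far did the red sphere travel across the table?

2.8

The red sphere moved from about (2.6, 3.0) to (4.9, 1.4), a distance of √(2.3² + 1.6²) ≈ 2.8.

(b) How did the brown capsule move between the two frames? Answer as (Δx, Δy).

(-2.1, 0.5)

The brown capsule was at about (11.0, 2.0) and moved to about (8.9, 2.5).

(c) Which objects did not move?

the orange torus and the white cube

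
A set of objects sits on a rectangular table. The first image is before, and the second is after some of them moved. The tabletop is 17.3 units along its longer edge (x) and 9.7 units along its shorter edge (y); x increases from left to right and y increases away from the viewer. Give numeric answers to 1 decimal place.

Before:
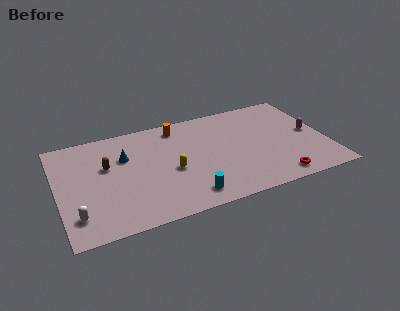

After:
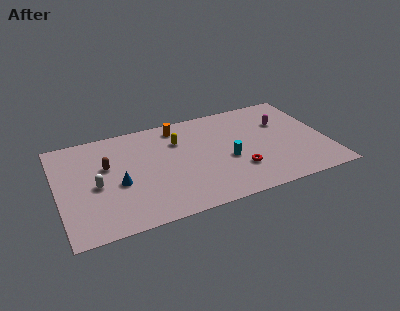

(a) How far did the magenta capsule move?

2.3

The magenta capsule was near (16.4, 4.9) before and (14.7, 6.5) after, so it travelled √(1.7² + 1.6²) ≈ 2.3 units.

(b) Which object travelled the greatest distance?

the cyan cylinder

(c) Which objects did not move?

the brown capsule and the orange cylinder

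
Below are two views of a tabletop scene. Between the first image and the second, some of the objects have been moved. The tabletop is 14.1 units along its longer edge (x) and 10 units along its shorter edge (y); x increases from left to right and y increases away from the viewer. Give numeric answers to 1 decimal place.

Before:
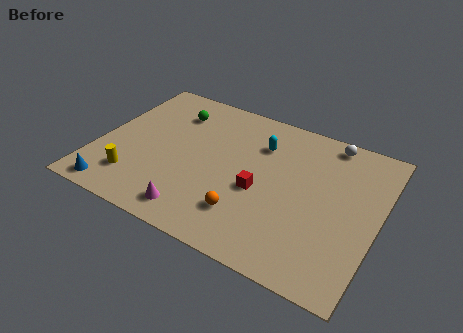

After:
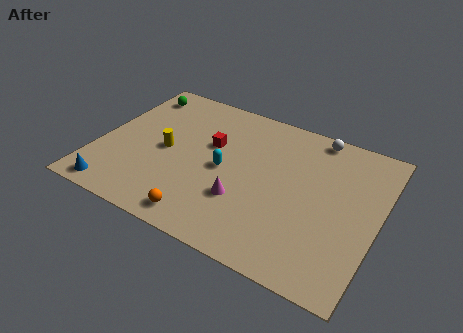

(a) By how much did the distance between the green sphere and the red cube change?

-1.3

The distance was about 6.1 in the first image and 4.8 in the second, so they moved 1.3 units closer together.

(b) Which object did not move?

the blue cone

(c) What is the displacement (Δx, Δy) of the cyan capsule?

(-1.5, -2.5)

The cyan capsule was at about (7.9, 7.3) and moved to about (6.4, 4.8).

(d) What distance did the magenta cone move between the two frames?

2.8

From (5.5, 1.4) to (7.6, 3.2), the magenta cone covered √(2.1² + 1.8²) ≈ 2.8 units.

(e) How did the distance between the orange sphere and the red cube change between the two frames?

+3.2

The distance was about 1.8 in the first image and 5.0 in the second, so they moved 3.2 units further apart.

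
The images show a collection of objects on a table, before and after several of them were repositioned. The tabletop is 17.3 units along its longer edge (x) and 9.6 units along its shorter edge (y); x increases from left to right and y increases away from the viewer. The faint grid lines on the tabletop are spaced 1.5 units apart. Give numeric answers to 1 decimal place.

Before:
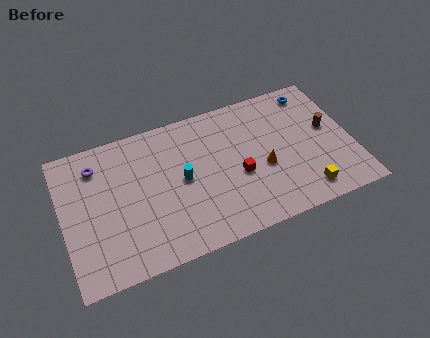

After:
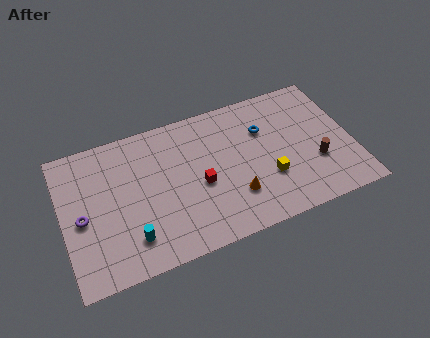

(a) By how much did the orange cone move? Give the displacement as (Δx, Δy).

(-1.9, -1.3)

The orange cone was at about (11.9, 4.0) and moved to about (10.0, 2.7).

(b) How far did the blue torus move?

3.6

The blue torus moved from about (15.4, 8.3) to (12.2, 6.6), a distance of √(3.2² + 1.7²) ≈ 3.6.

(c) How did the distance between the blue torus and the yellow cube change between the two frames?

-3.5

The distance was about 6.9 in the first image and 3.4 in the second, so they moved 3.5 units closer together.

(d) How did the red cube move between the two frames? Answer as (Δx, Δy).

(-2.3, 0.2)

The red cube started near (10.4, 4.0) and ended near (8.1, 4.2).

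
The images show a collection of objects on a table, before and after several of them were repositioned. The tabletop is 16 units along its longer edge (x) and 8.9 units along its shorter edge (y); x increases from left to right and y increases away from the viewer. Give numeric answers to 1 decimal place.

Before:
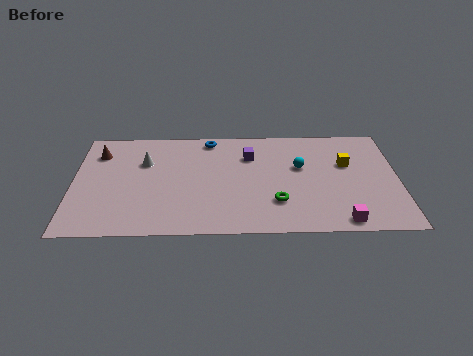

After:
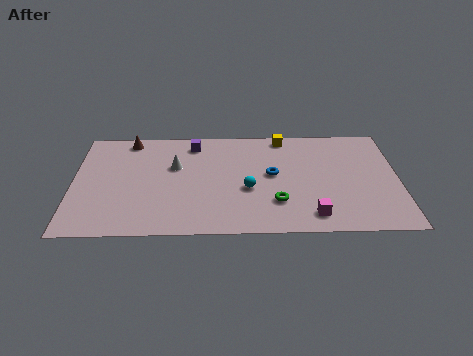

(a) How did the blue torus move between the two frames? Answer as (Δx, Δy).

(3.1, -3.1)

The blue torus started near (6.7, 7.9) and ended near (9.8, 4.8).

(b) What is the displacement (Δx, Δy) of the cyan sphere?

(-2.6, -1.8)

The cyan sphere started near (11.2, 5.4) and ended near (8.6, 3.6).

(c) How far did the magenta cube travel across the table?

1.5

From (13.1, 0.9) to (11.7, 1.4), the magenta cube covered √(1.4² + 0.5²) ≈ 1.5 units.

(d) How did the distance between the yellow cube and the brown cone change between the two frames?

-4.7

Before: roughly 12.4 units apart; after: 7.7. That's 4.7 units closer together.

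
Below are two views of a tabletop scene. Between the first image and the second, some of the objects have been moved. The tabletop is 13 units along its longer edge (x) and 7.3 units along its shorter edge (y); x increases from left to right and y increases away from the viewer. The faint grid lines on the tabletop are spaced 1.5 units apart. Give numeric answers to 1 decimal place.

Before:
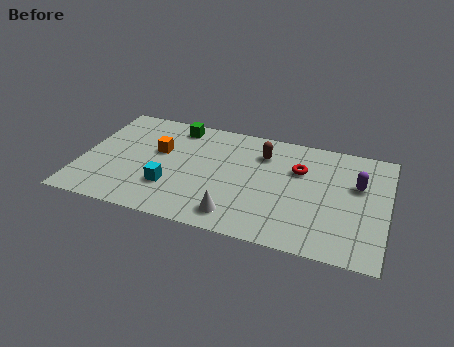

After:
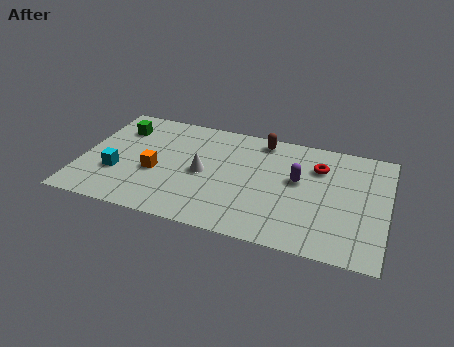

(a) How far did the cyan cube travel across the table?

2.3

From (3.9, 2.2) to (1.6, 2.5), the cyan cube covered √(2.3² + 0.3²) ≈ 2.3 units.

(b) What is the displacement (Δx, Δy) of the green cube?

(-2.4, -0.8)

The green cube started near (3.8, 6.3) and ended near (1.4, 5.5).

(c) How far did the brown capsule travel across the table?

0.9

The brown capsule moved from about (7.6, 5.5) to (7.5, 6.4), a distance of √(0.1² + 0.9²) ≈ 0.9.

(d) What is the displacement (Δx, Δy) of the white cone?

(-1.6, 2.3)

From the two frames, the white cone sits at roughly (6.8, 1.2) before and (5.2, 3.5) after.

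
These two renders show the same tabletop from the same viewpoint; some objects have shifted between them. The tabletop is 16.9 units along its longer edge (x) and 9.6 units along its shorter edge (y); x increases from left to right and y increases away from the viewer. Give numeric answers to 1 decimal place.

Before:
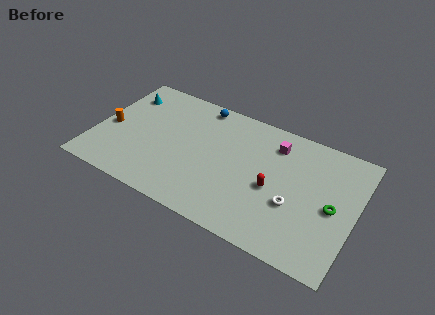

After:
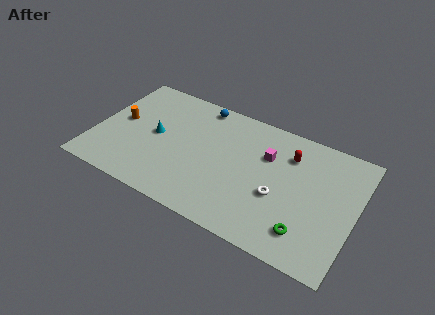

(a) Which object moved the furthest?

the cyan cone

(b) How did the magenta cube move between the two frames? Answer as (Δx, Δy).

(-0.4, -1.1)

The magenta cube started near (11.4, 7.6) and ended near (11.0, 6.5).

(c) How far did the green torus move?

2.9

From (15.5, 4.5) to (14.1, 2.0), the green torus covered √(1.4² + 2.5²) ≈ 2.9 units.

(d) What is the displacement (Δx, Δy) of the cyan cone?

(2.5, -2.5)

The cyan cone started near (1.4, 7.4) and ended near (3.9, 4.9).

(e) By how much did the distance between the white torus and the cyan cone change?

-4.0

Before: roughly 12.3 units apart; after: 8.3. That's 4.0 units closer together.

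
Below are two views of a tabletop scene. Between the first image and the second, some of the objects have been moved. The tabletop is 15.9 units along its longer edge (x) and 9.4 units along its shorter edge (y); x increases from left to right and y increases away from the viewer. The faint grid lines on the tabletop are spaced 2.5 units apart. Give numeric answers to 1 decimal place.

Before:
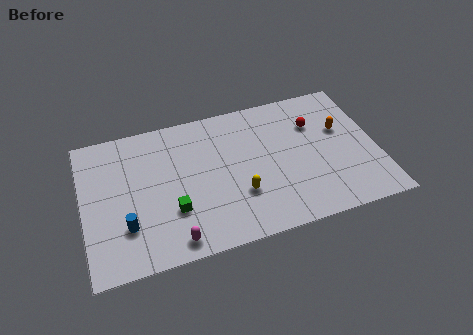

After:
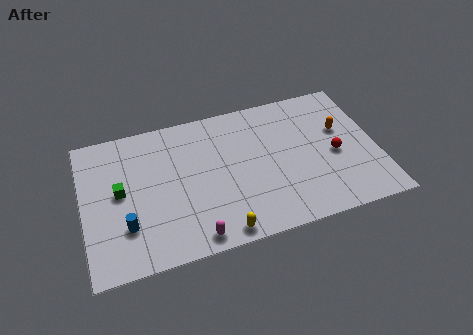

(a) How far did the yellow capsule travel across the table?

2.4

From (8.3, 3.0) to (7.1, 0.9), the yellow capsule covered √(1.2² + 2.1²) ≈ 2.4 units.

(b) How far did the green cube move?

3.4

From (4.7, 3.0) to (2.0, 5.0), the green cube covered √(2.7² + 2.0²) ≈ 3.4 units.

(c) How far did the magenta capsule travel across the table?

1.1

From (4.6, 1.1) to (5.7, 1.0), the magenta capsule covered √(1.1² + 0.1²) ≈ 1.1 units.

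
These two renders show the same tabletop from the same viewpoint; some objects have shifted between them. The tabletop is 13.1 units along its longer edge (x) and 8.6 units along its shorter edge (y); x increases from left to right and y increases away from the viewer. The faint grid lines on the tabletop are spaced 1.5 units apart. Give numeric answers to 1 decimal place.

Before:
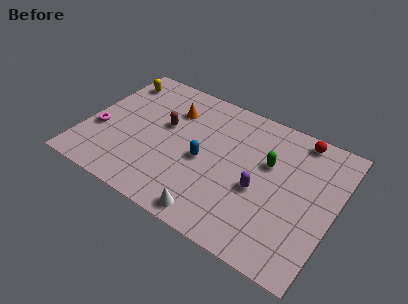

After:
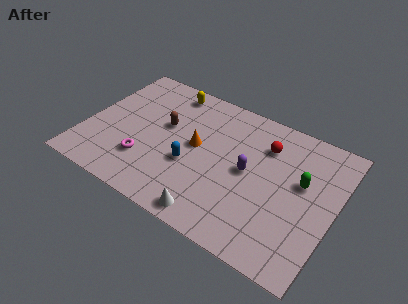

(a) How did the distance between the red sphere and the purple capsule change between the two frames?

-2.3

They were about 4.4 units apart before and 2.1 after — 2.3 units closer together.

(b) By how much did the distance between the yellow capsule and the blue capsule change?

-1.5

Before: roughly 6.1 units apart; after: 4.6. That's 1.5 units closer together.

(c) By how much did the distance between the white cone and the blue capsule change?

-0.3

The distance was about 3.2 in the first image and 2.9 in the second, so they moved 0.3 units closer together.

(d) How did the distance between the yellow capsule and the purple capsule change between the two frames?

-3.3

The distance was about 9.0 in the first image and 5.7 in the second, so they moved 3.3 units closer together.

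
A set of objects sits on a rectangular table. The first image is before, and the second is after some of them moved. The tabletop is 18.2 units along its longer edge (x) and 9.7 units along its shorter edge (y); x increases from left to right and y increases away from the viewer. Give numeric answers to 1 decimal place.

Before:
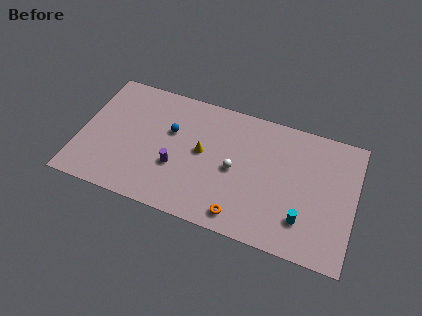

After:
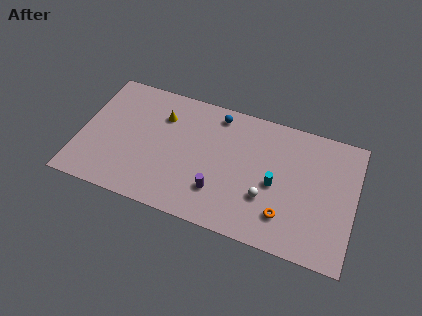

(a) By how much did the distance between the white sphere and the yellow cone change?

+6.0

Before: roughly 2.3 units apart; after: 8.3. That's 6.0 units further apart.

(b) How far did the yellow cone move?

3.5

From (8.1, 5.2) to (5.2, 7.1), the yellow cone covered √(2.9² + 1.9²) ≈ 3.5 units.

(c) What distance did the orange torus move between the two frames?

3.0

The orange torus was near (11.0, 1.3) before and (13.8, 2.3) after, so it travelled √(2.8² + 1.0²) ≈ 3.0 units.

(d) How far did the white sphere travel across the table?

2.6

From (10.3, 4.6) to (12.5, 3.2), the white sphere covered √(2.2² + 1.4²) ≈ 2.6 units.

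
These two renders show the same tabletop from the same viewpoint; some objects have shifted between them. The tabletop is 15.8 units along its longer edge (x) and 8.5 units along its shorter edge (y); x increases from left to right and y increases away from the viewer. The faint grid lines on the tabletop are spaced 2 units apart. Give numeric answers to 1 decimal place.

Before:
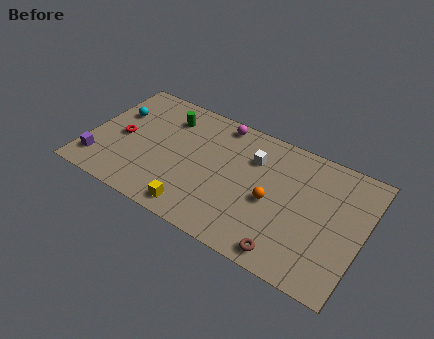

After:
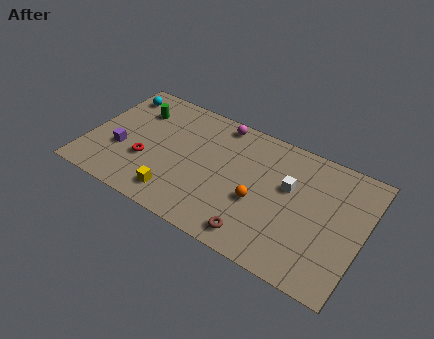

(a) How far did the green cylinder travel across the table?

1.8

The green cylinder was near (4.2, 6.6) before and (2.4, 6.3) after, so it travelled √(1.8² + 0.3²) ≈ 1.8 units.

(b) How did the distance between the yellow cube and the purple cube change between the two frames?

-2.0

The distance was about 5.8 in the first image and 3.8 in the second, so they moved 2.0 units closer together.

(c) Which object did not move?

the magenta sphere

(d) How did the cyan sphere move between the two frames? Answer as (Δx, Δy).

(-0.2, 1.4)

From the two frames, the cyan sphere sits at roughly (1.3, 5.6) before and (1.1, 7.0) after.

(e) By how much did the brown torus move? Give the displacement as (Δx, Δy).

(-1.8, 0.2)

The brown torus started near (12.0, 1.0) and ended near (10.2, 1.2).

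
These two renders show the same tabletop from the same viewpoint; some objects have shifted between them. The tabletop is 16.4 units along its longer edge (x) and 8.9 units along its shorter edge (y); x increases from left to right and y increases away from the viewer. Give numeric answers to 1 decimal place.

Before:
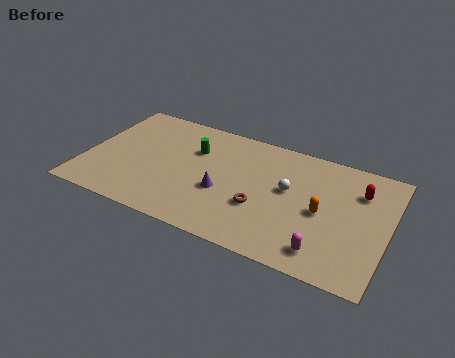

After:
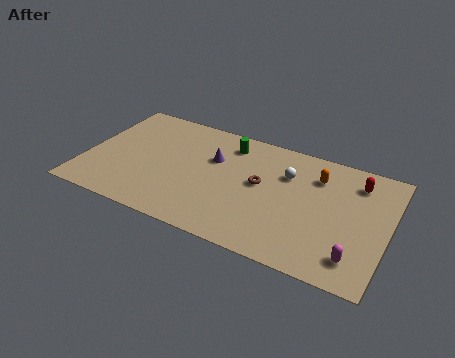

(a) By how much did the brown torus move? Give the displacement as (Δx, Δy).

(-0.2, 1.7)

The brown torus started near (9.7, 3.2) and ended near (9.5, 4.9).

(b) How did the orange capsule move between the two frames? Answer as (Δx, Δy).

(-0.5, 2.5)

The orange capsule started near (12.9, 4.2) and ended near (12.4, 6.7).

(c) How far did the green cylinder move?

2.2

The green cylinder was near (5.7, 6.1) before and (7.5, 7.3) after, so it travelled √(1.8² + 1.2²) ≈ 2.2 units.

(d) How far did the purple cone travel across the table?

2.4

From (7.6, 3.5) to (6.8, 5.8), the purple cone covered √(0.8² + 2.3²) ≈ 2.4 units.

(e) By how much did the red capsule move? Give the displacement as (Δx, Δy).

(-0.2, 0.6)

The red capsule was at about (14.7, 6.5) and moved to about (14.5, 7.1).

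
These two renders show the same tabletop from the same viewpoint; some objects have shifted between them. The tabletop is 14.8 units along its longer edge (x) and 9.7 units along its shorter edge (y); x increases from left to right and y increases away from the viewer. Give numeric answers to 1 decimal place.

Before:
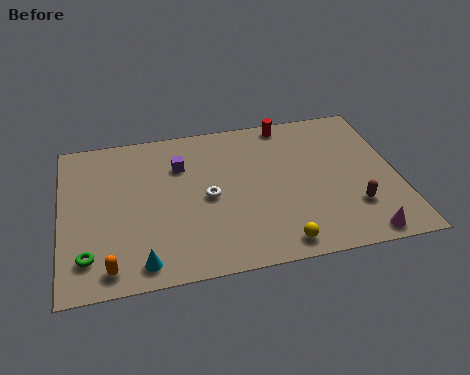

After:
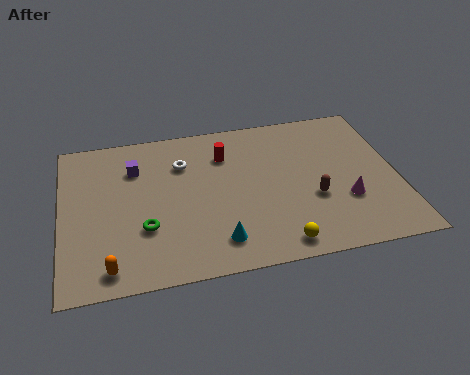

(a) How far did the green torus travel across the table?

2.8

The green torus was near (1.1, 2.0) before and (3.6, 3.2) after, so it travelled √(2.5² + 1.2²) ≈ 2.8 units.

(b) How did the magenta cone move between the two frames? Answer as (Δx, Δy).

(-0.5, 2.3)

The magenta cone was at about (12.9, 0.9) and moved to about (12.4, 3.2).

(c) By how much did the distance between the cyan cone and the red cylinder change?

-4.8

They were about 10.2 units apart before and 5.4 after — 4.8 units closer together.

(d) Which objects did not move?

the yellow sphere and the orange capsule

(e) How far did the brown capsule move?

1.9

The brown capsule was near (12.7, 2.7) before and (11.0, 3.6) after, so it travelled √(1.7² + 0.9²) ≈ 1.9 units.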